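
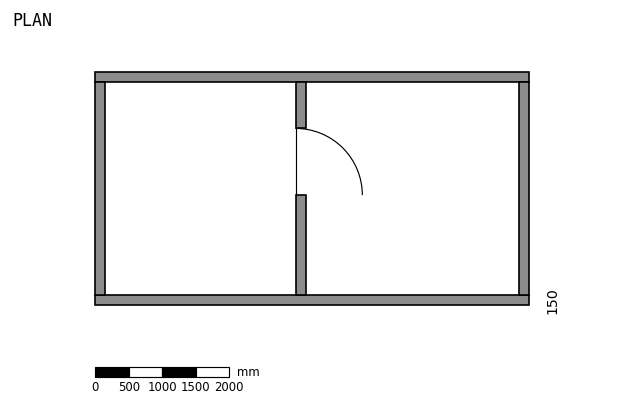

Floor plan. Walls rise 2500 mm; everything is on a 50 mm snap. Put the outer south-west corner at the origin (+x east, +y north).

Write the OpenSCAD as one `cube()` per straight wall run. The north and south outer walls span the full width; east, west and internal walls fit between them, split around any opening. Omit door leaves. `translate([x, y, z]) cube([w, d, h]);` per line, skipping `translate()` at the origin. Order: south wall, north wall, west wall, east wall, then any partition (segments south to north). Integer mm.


cube([6500, 150, 2500]);
translate([0, 3350, 0]) cube([6500, 150, 2500]);
translate([0, 150, 0]) cube([150, 3200, 2500]);
translate([6350, 150, 0]) cube([150, 3200, 2500]);
translate([3000, 150, 0]) cube([150, 1500, 2500]);
translate([3000, 2650, 0]) cube([150, 700, 2500]);


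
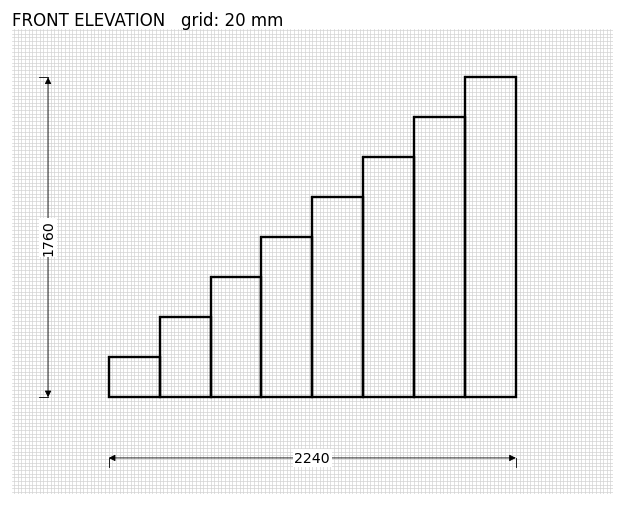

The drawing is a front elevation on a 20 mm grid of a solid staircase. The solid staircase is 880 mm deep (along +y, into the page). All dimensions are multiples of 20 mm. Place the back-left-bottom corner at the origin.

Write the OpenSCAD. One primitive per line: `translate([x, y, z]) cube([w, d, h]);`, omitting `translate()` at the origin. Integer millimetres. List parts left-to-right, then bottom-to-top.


cube([280, 880, 220]);
translate([280, 0, 0]) cube([280, 880, 440]);
translate([560, 0, 0]) cube([280, 880, 660]);
translate([840, 0, 0]) cube([280, 880, 880]);
translate([1120, 0, 0]) cube([280, 880, 1100]);
translate([1400, 0, 0]) cube([280, 880, 1320]);
translate([1680, 0, 0]) cube([280, 880, 1540]);
translate([1960, 0, 0]) cube([280, 880, 1760]);


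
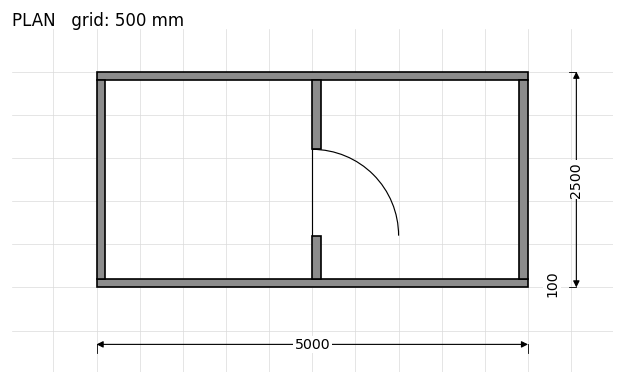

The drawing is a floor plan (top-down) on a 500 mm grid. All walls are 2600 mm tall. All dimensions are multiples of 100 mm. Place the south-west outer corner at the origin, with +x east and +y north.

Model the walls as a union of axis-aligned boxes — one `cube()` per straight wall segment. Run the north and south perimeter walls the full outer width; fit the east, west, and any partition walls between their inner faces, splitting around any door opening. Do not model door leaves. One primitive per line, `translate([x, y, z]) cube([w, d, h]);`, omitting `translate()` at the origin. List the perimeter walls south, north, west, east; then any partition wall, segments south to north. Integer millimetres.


cube([5000, 100, 2600]);
translate([0, 2400, 0]) cube([5000, 100, 2600]);
translate([0, 100, 0]) cube([100, 2300, 2600]);
translate([4900, 100, 0]) cube([100, 2300, 2600]);
translate([2500, 100, 0]) cube([100, 500, 2600]);
translate([2500, 1600, 0]) cube([100, 800, 2600]);


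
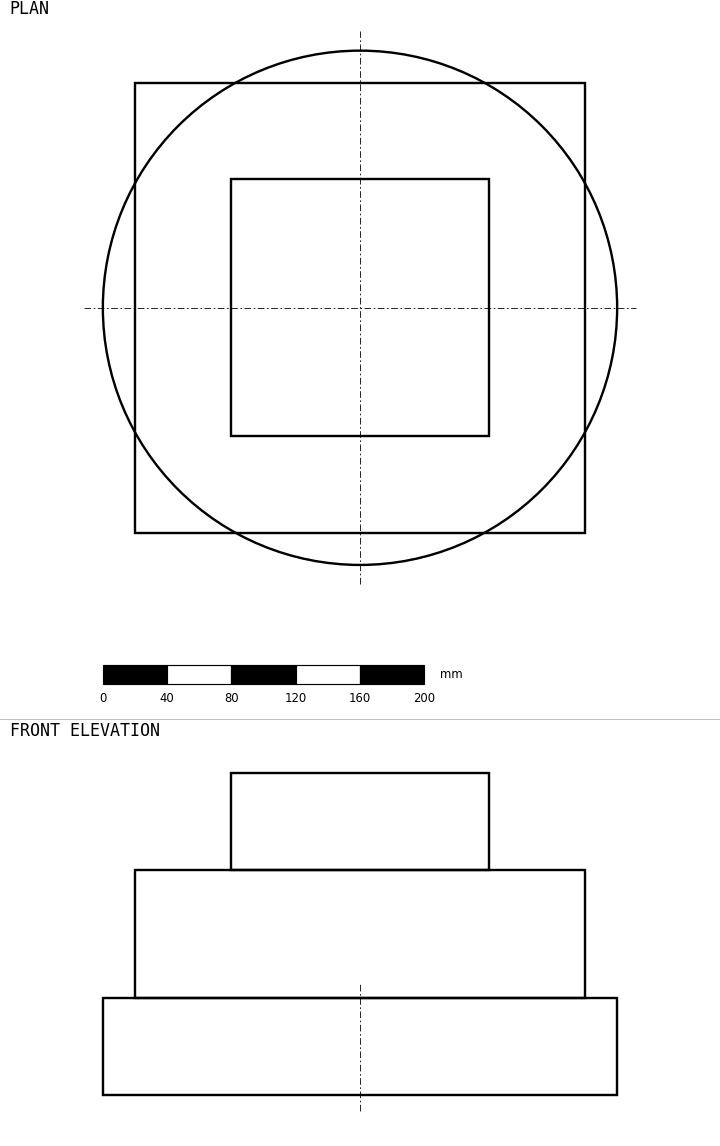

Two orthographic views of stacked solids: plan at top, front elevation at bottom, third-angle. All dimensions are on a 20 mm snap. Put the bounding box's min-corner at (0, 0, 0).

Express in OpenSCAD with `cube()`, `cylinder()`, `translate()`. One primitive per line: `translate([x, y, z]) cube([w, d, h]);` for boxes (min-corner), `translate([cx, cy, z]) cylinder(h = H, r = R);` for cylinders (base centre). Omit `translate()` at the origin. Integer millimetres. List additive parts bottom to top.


translate([160, 160, 0]) cylinder(h = 60, r = 160);
translate([20, 20, 60]) cube([280, 280, 80]);
translate([80, 80, 140]) cube([160, 160, 60]);


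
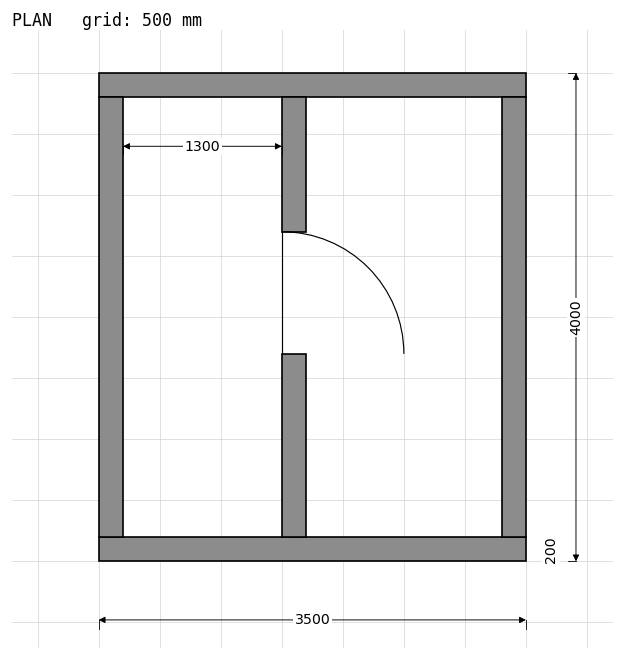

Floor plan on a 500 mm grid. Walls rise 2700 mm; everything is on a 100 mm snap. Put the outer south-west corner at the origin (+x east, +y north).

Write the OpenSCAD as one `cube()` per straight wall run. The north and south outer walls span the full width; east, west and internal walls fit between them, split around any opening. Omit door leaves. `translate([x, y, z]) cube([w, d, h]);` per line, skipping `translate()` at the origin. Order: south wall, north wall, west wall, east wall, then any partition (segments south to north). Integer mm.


cube([3500, 200, 2700]);
translate([0, 3800, 0]) cube([3500, 200, 2700]);
translate([0, 200, 0]) cube([200, 3600, 2700]);
translate([3300, 200, 0]) cube([200, 3600, 2700]);
translate([1500, 200, 0]) cube([200, 1500, 2700]);
translate([1500, 2700, 0]) cube([200, 1100, 2700]);


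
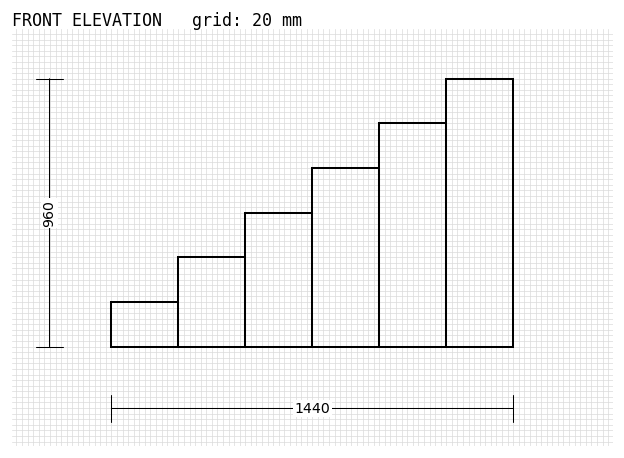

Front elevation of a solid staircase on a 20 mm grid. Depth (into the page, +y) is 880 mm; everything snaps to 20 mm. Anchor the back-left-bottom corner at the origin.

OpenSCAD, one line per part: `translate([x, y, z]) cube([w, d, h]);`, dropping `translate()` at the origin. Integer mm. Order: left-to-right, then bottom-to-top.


cube([240, 880, 160]);
translate([240, 0, 0]) cube([240, 880, 320]);
translate([480, 0, 0]) cube([240, 880, 480]);
translate([720, 0, 0]) cube([240, 880, 640]);
translate([960, 0, 0]) cube([240, 880, 800]);
translate([1200, 0, 0]) cube([240, 880, 960]);


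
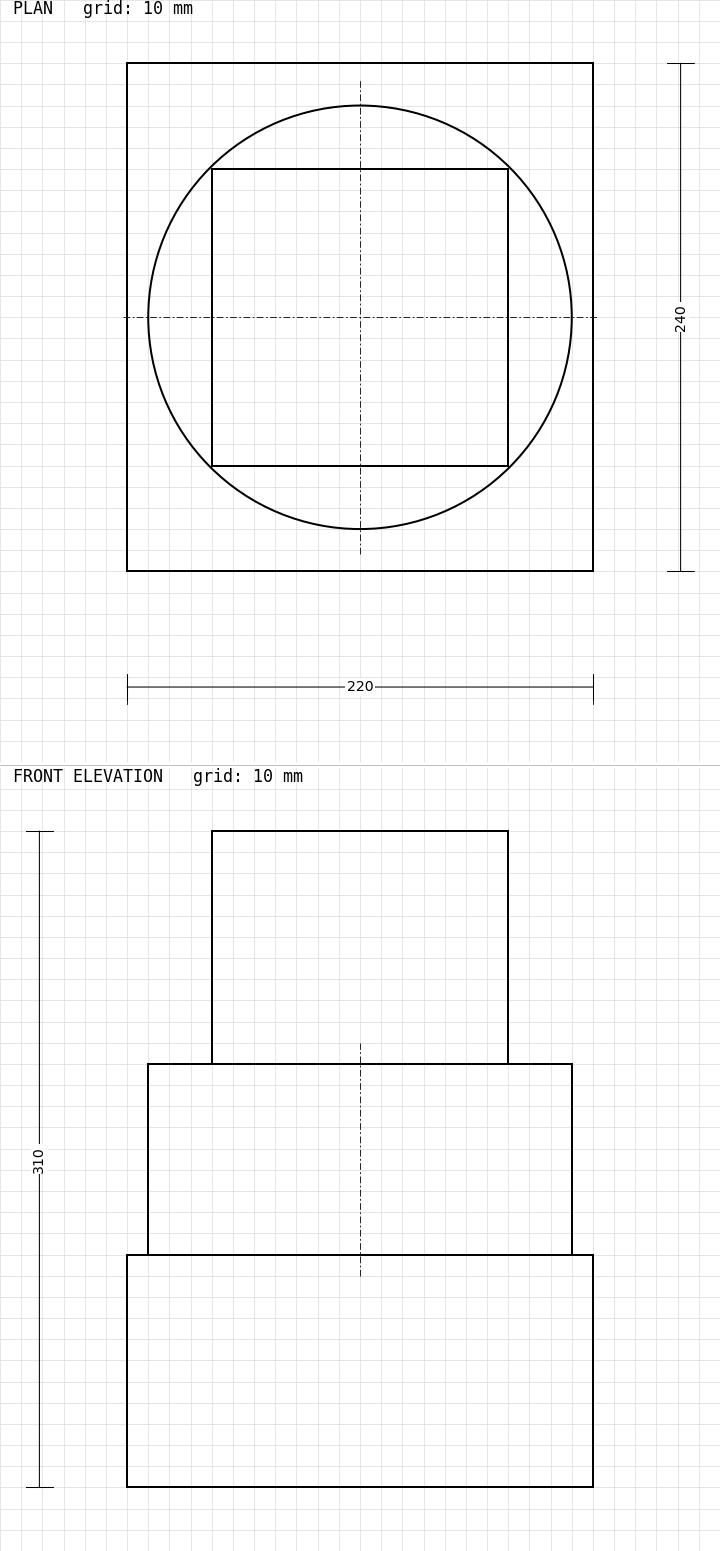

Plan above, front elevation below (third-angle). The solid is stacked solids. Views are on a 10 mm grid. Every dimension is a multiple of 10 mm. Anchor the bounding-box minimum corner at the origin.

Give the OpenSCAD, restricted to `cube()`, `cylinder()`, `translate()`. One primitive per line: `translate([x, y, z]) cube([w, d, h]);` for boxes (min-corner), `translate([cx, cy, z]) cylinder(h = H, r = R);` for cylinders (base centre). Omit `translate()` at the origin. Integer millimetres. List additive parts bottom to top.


cube([220, 240, 110]);
translate([110, 120, 110]) cylinder(h = 90, r = 100);
translate([40, 50, 200]) cube([140, 140, 110]);


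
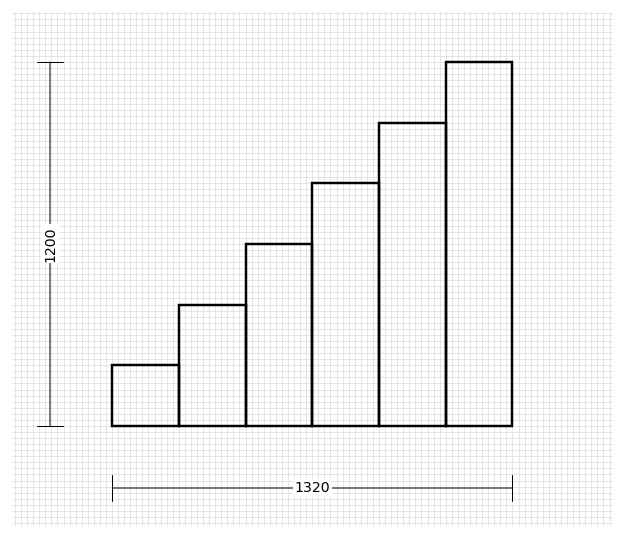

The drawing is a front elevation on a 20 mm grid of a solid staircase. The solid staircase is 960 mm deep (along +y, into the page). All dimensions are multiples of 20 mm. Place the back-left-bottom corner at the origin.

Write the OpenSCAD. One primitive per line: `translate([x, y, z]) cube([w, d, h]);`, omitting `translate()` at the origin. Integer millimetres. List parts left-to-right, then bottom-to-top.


cube([220, 960, 200]);
translate([220, 0, 0]) cube([220, 960, 400]);
translate([440, 0, 0]) cube([220, 960, 600]);
translate([660, 0, 0]) cube([220, 960, 800]);
translate([880, 0, 0]) cube([220, 960, 1000]);
translate([1100, 0, 0]) cube([220, 960, 1200]);


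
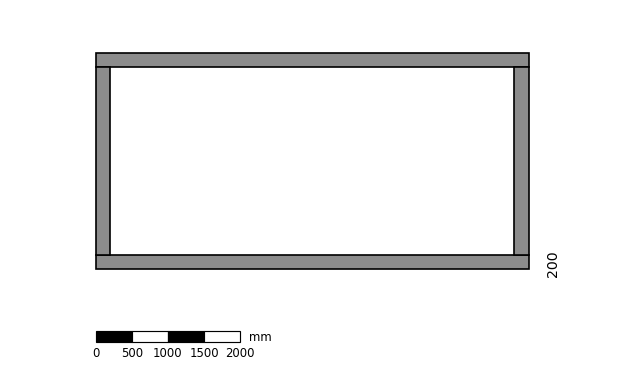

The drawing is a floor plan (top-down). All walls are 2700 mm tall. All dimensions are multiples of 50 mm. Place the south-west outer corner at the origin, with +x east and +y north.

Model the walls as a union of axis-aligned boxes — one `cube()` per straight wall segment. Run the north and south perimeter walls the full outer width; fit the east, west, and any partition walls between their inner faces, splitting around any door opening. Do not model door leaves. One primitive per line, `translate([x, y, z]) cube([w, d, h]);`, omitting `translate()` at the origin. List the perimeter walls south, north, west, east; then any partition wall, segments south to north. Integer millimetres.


cube([6000, 200, 2700]);
translate([0, 2800, 0]) cube([6000, 200, 2700]);
translate([0, 200, 0]) cube([200, 2600, 2700]);
translate([5800, 200, 0]) cube([200, 2600, 2700]);


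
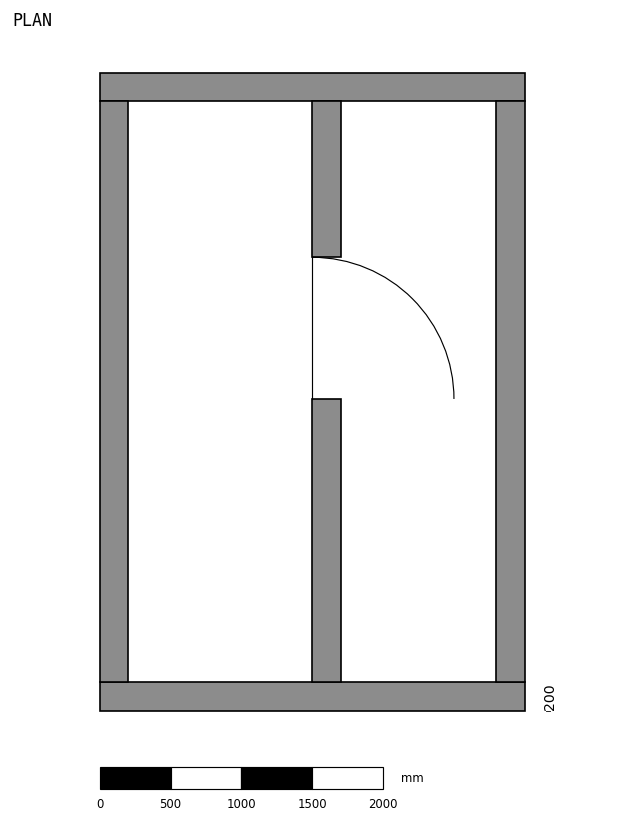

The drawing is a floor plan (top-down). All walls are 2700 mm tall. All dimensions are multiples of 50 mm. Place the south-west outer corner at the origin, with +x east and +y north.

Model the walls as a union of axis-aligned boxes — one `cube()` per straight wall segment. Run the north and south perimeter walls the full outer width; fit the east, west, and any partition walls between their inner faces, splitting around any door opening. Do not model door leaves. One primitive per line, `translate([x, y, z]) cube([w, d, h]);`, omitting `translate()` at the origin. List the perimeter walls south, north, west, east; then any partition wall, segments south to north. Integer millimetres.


cube([3000, 200, 2700]);
translate([0, 4300, 0]) cube([3000, 200, 2700]);
translate([0, 200, 0]) cube([200, 4100, 2700]);
translate([2800, 200, 0]) cube([200, 4100, 2700]);
translate([1500, 200, 0]) cube([200, 2000, 2700]);
translate([1500, 3200, 0]) cube([200, 1100, 2700]);


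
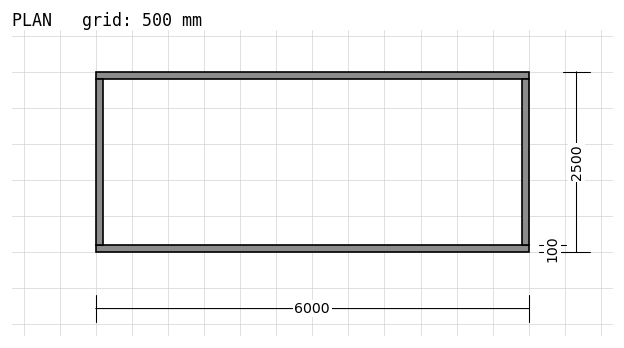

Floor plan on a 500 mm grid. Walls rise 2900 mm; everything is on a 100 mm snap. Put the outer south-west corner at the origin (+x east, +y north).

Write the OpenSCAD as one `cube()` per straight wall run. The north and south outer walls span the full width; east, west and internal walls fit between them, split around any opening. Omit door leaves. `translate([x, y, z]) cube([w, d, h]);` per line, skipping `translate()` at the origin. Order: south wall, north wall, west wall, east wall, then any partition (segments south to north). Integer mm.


cube([6000, 100, 2900]);
translate([0, 2400, 0]) cube([6000, 100, 2900]);
translate([0, 100, 0]) cube([100, 2300, 2900]);
translate([5900, 100, 0]) cube([100, 2300, 2900]);


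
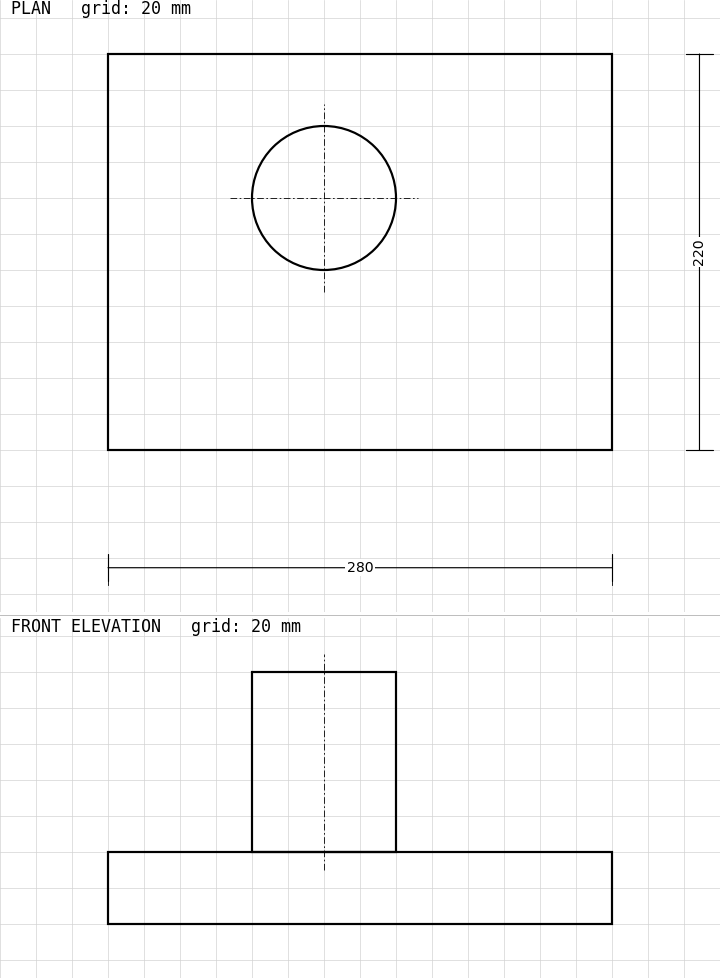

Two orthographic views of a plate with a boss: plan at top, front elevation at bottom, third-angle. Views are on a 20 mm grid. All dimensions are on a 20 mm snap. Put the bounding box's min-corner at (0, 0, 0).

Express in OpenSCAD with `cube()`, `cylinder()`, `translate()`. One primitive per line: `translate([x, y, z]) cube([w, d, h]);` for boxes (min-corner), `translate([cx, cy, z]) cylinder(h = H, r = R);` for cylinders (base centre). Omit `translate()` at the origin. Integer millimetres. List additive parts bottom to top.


cube([280, 220, 40]);
translate([120, 140, 40]) cylinder(h = 100, r = 40);


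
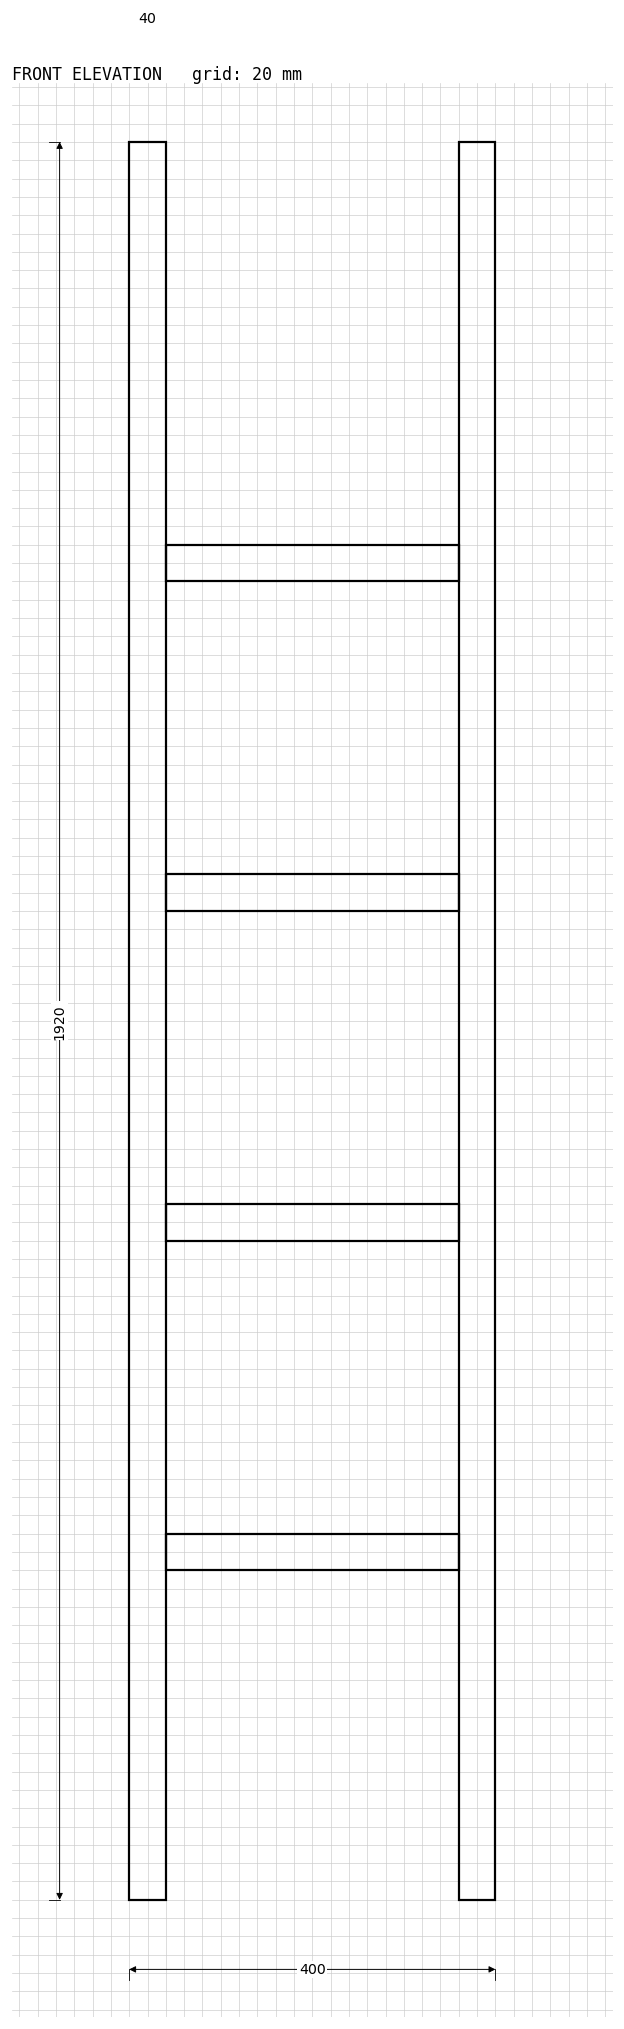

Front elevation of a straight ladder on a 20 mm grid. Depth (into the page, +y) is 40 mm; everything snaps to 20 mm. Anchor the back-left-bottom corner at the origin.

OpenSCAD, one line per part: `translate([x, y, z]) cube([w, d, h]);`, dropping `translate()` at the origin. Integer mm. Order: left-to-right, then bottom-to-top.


cube([40, 40, 1920]);
translate([40, 0, 360]) cube([320, 40, 40]);
translate([40, 0, 720]) cube([320, 40, 40]);
translate([40, 0, 1080]) cube([320, 40, 40]);
translate([40, 0, 1440]) cube([320, 40, 40]);
translate([360, 0, 0]) cube([40, 40, 1920]);


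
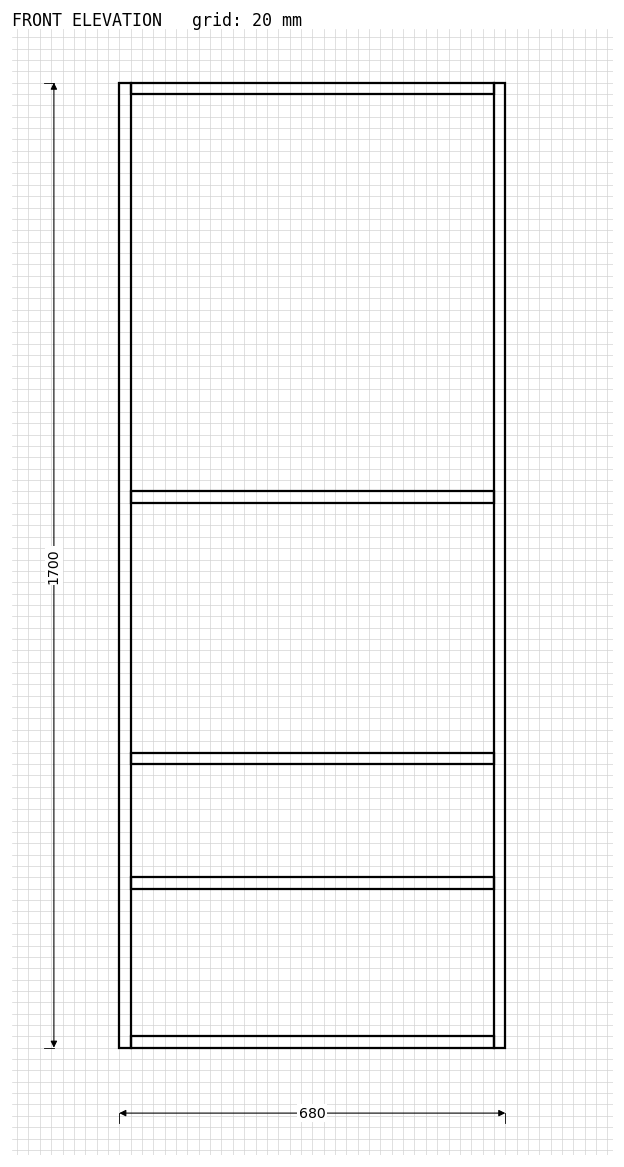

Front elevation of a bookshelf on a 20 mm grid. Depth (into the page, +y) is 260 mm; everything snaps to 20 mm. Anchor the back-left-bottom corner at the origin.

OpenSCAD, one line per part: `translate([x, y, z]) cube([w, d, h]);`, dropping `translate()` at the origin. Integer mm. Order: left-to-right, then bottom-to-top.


cube([20, 260, 1700]);
translate([20, 0, 0]) cube([640, 260, 20]);
translate([20, 0, 280]) cube([640, 260, 20]);
translate([20, 0, 500]) cube([640, 260, 20]);
translate([20, 0, 960]) cube([640, 260, 20]);
translate([20, 0, 1680]) cube([640, 260, 20]);
translate([660, 0, 0]) cube([20, 260, 1700]);


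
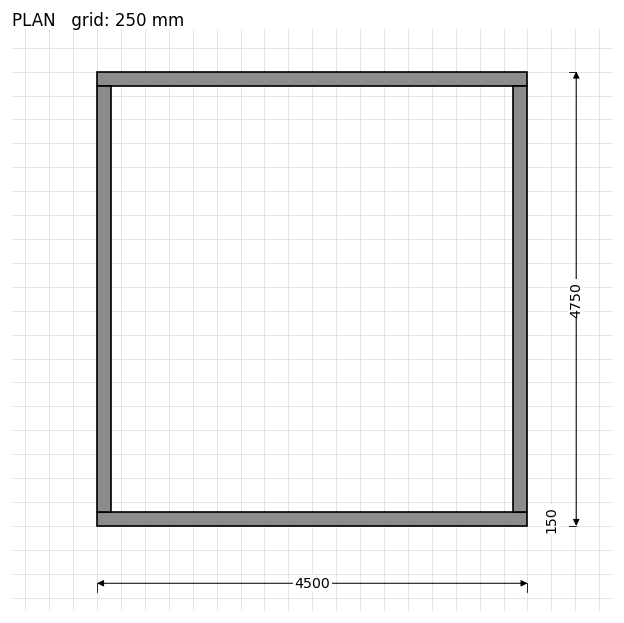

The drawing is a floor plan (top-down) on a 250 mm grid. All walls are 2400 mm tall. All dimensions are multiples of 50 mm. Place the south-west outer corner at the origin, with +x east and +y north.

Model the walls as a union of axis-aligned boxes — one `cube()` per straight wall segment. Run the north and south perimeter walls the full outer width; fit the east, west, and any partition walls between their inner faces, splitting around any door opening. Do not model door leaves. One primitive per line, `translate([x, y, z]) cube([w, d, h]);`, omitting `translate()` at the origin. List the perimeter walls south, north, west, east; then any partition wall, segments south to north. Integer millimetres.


cube([4500, 150, 2400]);
translate([0, 4600, 0]) cube([4500, 150, 2400]);
translate([0, 150, 0]) cube([150, 4450, 2400]);
translate([4350, 150, 0]) cube([150, 4450, 2400]);


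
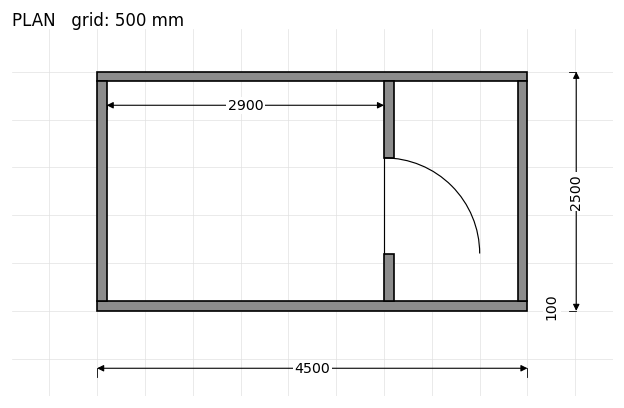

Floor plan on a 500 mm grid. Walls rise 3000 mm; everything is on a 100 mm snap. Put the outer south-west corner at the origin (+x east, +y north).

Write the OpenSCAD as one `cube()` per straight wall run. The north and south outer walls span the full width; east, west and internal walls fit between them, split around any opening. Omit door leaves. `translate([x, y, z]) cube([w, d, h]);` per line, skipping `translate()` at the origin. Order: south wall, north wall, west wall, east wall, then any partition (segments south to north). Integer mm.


cube([4500, 100, 3000]);
translate([0, 2400, 0]) cube([4500, 100, 3000]);
translate([0, 100, 0]) cube([100, 2300, 3000]);
translate([4400, 100, 0]) cube([100, 2300, 3000]);
translate([3000, 100, 0]) cube([100, 500, 3000]);
translate([3000, 1600, 0]) cube([100, 800, 3000]);


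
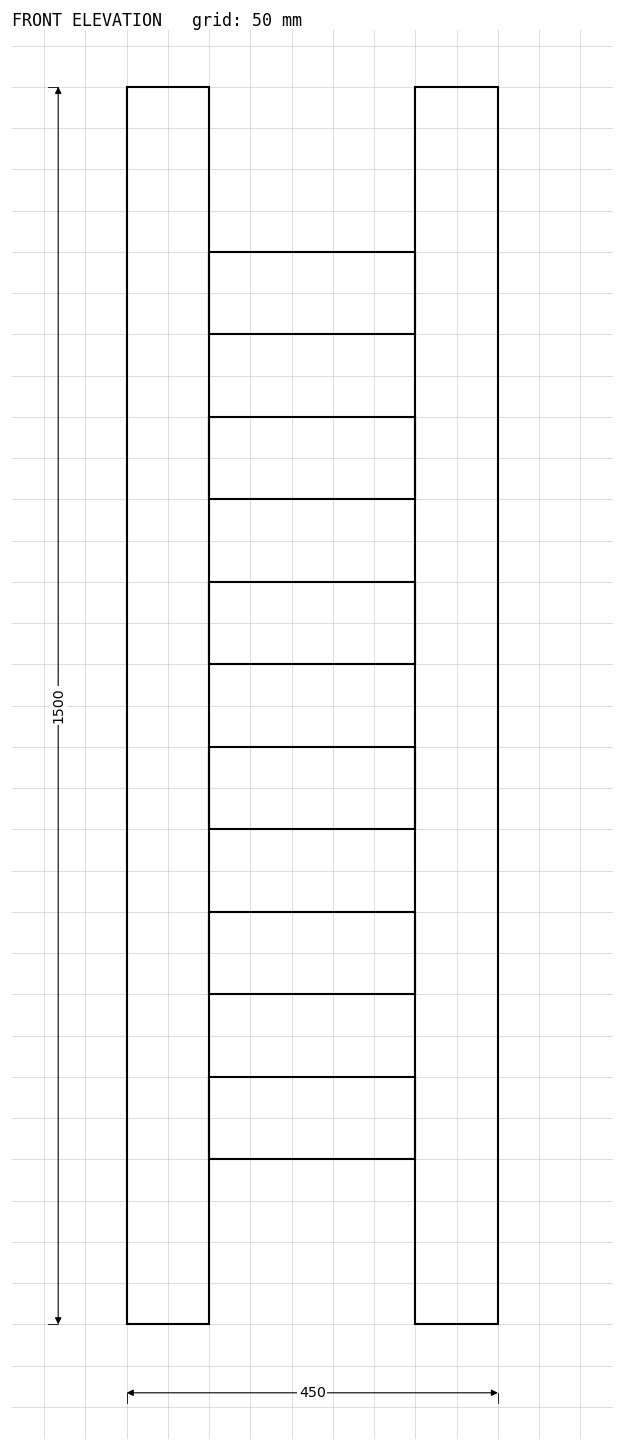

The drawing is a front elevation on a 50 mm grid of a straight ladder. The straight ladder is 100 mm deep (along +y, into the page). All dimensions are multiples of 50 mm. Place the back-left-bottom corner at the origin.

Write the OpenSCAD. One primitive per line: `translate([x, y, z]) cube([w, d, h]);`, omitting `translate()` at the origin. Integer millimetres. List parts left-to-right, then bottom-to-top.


cube([100, 100, 1500]);
translate([100, 0, 200]) cube([250, 100, 100]);
translate([100, 0, 400]) cube([250, 100, 100]);
translate([100, 0, 600]) cube([250, 100, 100]);
translate([100, 0, 800]) cube([250, 100, 100]);
translate([100, 0, 1000]) cube([250, 100, 100]);
translate([100, 0, 1200]) cube([250, 100, 100]);
translate([350, 0, 0]) cube([100, 100, 1500]);


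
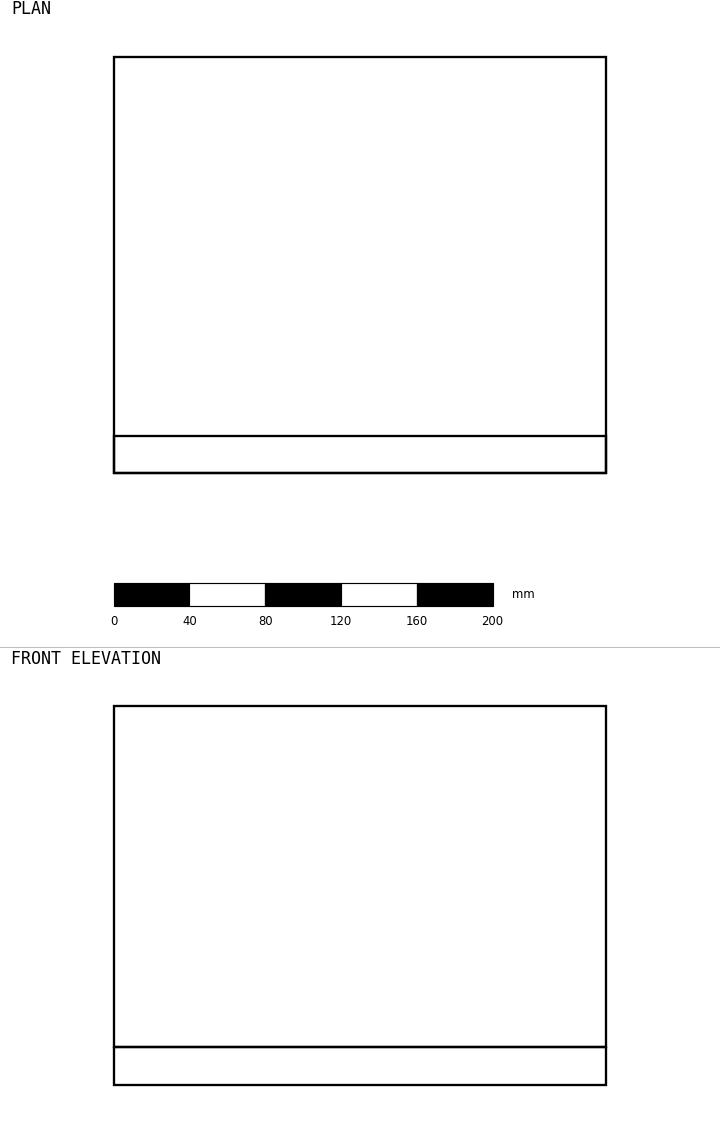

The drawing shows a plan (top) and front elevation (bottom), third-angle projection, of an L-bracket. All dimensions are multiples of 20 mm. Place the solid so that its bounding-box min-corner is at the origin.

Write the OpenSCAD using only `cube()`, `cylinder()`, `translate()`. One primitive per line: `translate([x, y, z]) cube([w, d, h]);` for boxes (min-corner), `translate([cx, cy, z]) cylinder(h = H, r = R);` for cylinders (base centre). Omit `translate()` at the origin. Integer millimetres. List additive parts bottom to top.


cube([260, 220, 20]);
translate([0, 0, 20]) cube([260, 20, 180]);


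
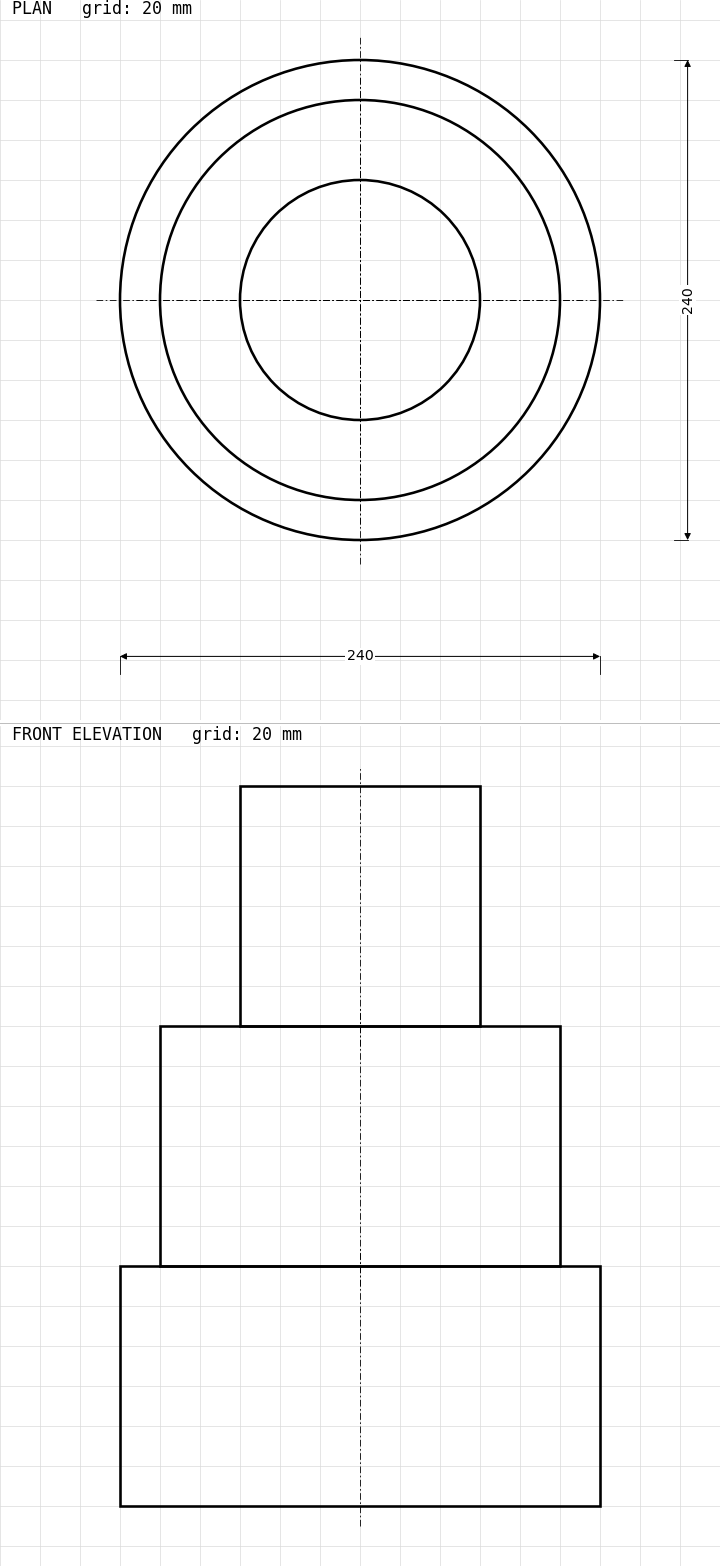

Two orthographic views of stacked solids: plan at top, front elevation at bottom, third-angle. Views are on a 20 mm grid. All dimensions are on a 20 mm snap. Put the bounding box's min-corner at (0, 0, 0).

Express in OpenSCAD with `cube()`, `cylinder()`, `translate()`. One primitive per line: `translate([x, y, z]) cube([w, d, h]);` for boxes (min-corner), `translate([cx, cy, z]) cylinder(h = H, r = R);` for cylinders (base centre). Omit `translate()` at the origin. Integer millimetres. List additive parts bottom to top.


translate([120, 120, 0]) cylinder(h = 120, r = 120);
translate([120, 120, 120]) cylinder(h = 120, r = 100);
translate([120, 120, 240]) cylinder(h = 120, r = 60);


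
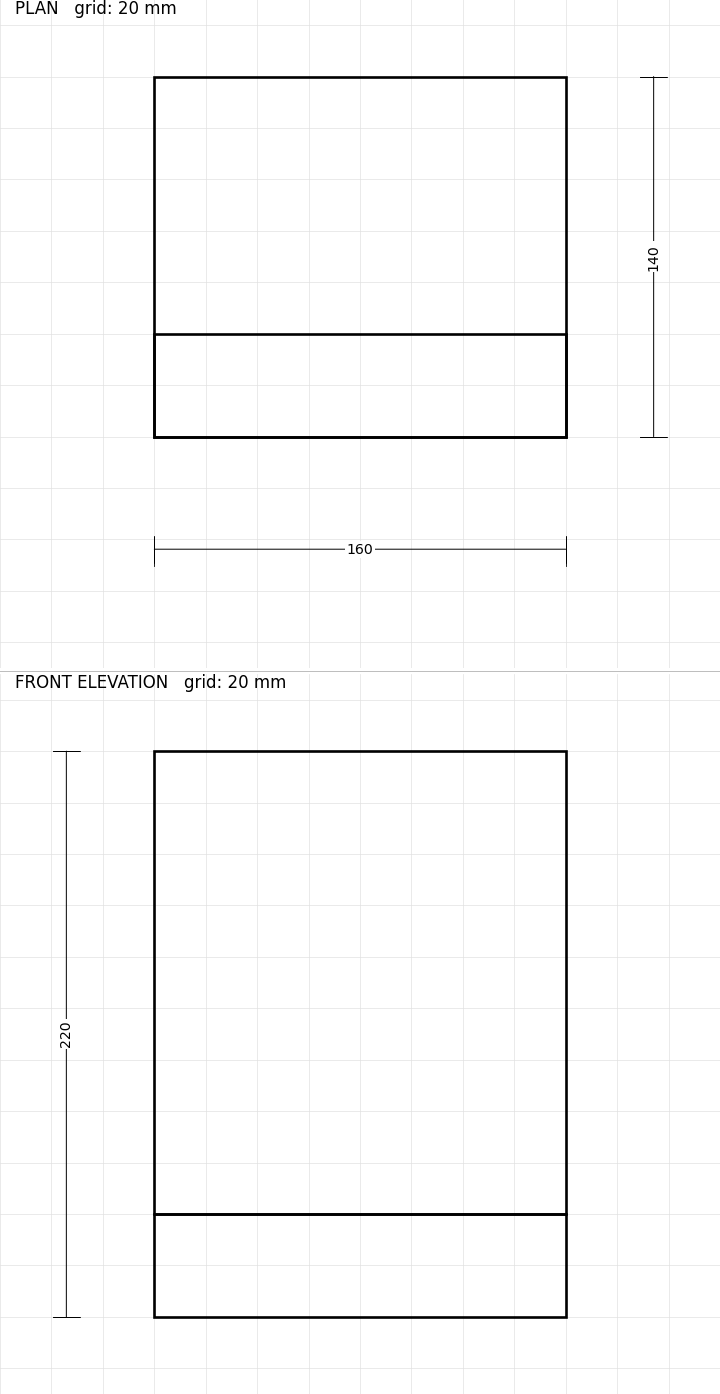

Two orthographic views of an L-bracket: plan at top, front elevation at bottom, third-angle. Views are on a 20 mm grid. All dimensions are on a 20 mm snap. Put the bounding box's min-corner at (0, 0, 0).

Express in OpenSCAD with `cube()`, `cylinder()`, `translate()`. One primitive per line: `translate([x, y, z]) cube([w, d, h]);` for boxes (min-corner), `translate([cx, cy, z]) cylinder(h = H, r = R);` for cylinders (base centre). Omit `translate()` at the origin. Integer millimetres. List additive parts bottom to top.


cube([160, 140, 40]);
translate([0, 0, 40]) cube([160, 40, 180]);


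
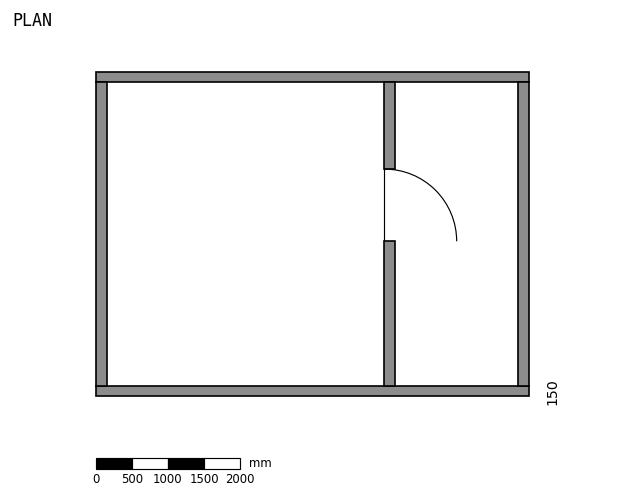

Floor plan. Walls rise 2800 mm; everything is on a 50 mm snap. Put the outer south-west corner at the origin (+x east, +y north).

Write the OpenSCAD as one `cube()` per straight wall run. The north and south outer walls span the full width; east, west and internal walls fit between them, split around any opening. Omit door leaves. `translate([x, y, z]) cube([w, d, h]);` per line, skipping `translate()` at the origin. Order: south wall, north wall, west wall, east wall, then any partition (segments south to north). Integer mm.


cube([6000, 150, 2800]);
translate([0, 4350, 0]) cube([6000, 150, 2800]);
translate([0, 150, 0]) cube([150, 4200, 2800]);
translate([5850, 150, 0]) cube([150, 4200, 2800]);
translate([4000, 150, 0]) cube([150, 2000, 2800]);
translate([4000, 3150, 0]) cube([150, 1200, 2800]);


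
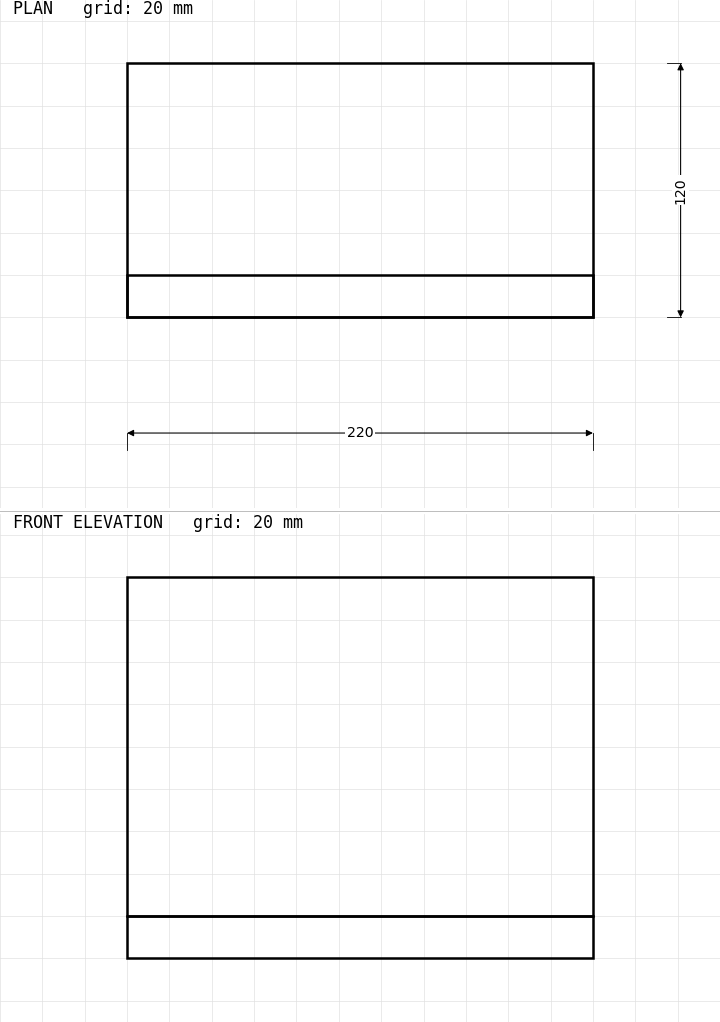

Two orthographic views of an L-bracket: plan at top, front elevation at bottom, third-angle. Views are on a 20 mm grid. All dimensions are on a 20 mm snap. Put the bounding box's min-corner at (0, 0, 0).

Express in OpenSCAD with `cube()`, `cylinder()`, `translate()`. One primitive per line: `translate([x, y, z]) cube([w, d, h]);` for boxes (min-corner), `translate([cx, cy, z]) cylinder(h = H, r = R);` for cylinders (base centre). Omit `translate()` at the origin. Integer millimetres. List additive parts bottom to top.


cube([220, 120, 20]);
translate([0, 0, 20]) cube([220, 20, 160]);


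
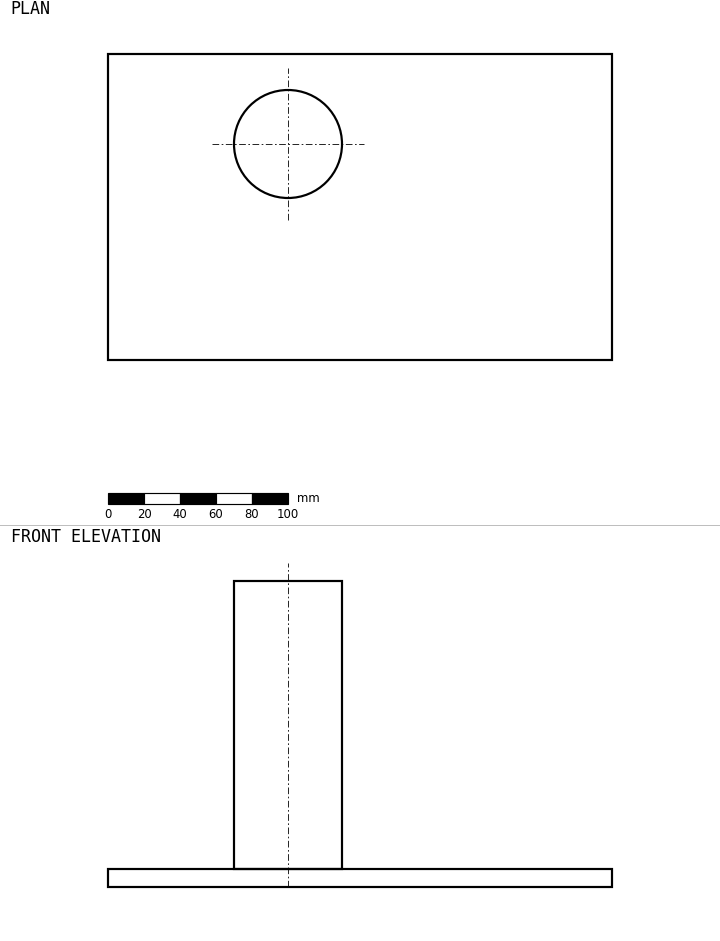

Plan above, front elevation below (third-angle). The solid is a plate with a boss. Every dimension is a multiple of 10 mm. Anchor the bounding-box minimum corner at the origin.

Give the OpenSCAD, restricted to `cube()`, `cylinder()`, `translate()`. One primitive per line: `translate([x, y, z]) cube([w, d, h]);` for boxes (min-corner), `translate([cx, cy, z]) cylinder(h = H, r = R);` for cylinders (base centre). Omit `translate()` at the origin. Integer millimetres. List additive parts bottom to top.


cube([280, 170, 10]);
translate([100, 120, 10]) cylinder(h = 160, r = 30);


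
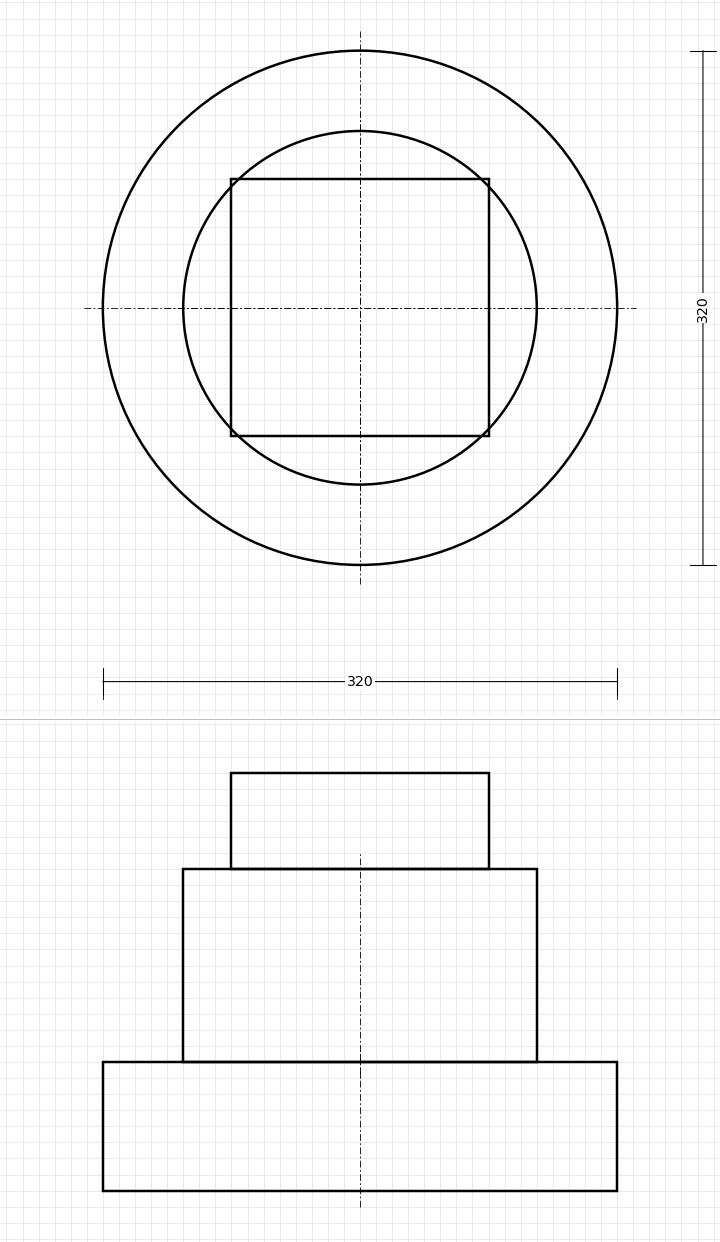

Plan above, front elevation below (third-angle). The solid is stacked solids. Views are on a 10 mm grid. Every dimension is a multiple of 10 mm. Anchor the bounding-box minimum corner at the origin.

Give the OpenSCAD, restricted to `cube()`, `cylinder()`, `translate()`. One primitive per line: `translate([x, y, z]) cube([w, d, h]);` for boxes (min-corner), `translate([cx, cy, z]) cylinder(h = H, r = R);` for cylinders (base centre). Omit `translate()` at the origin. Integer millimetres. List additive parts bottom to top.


translate([160, 160, 0]) cylinder(h = 80, r = 160);
translate([160, 160, 80]) cylinder(h = 120, r = 110);
translate([80, 80, 200]) cube([160, 160, 60]);


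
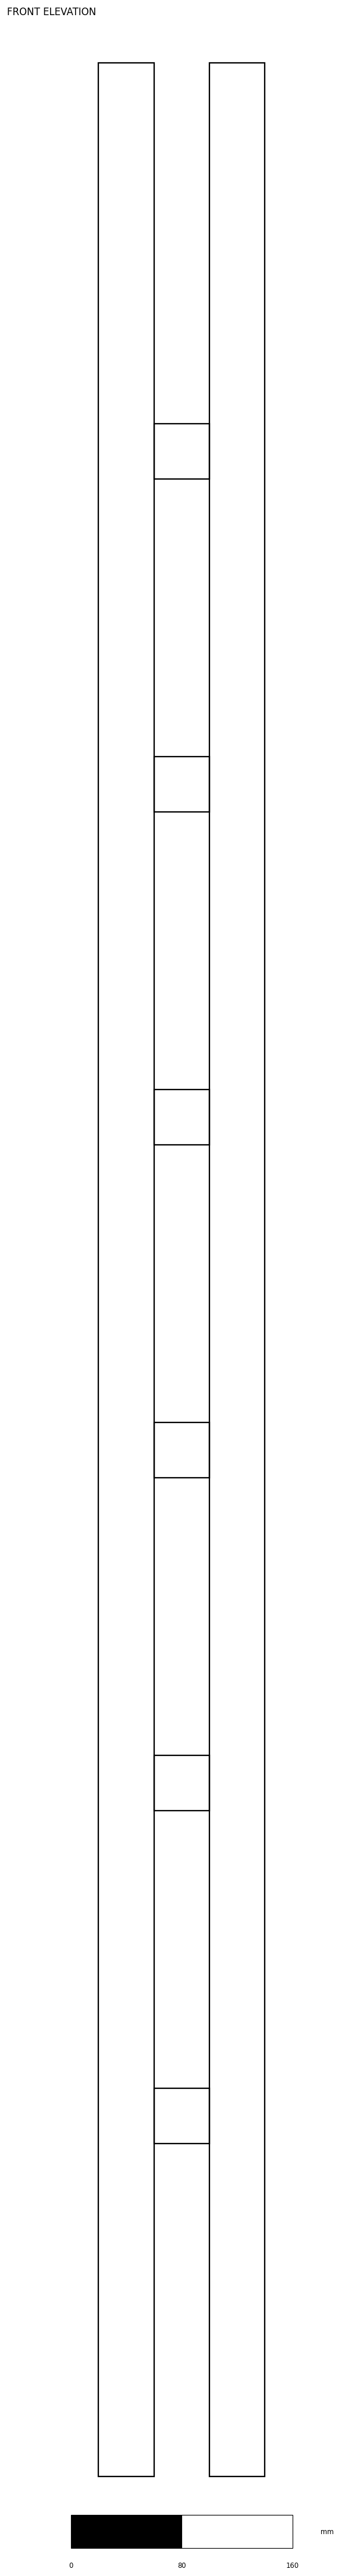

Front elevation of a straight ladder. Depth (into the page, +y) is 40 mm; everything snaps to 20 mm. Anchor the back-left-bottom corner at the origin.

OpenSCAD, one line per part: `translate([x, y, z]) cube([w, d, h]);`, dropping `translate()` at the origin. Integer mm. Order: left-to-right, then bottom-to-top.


cube([40, 40, 1740]);
translate([40, 0, 240]) cube([40, 40, 40]);
translate([40, 0, 480]) cube([40, 40, 40]);
translate([40, 0, 720]) cube([40, 40, 40]);
translate([40, 0, 960]) cube([40, 40, 40]);
translate([40, 0, 1200]) cube([40, 40, 40]);
translate([40, 0, 1440]) cube([40, 40, 40]);
translate([80, 0, 0]) cube([40, 40, 1740]);


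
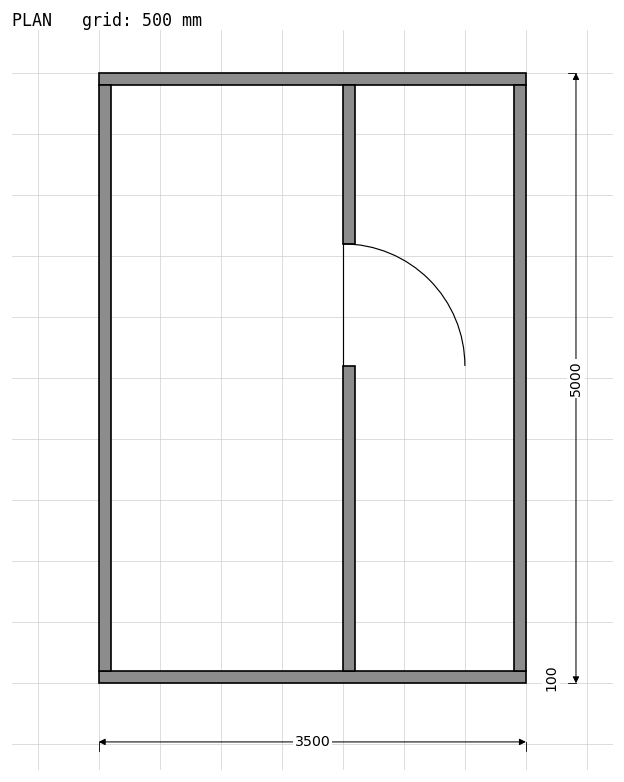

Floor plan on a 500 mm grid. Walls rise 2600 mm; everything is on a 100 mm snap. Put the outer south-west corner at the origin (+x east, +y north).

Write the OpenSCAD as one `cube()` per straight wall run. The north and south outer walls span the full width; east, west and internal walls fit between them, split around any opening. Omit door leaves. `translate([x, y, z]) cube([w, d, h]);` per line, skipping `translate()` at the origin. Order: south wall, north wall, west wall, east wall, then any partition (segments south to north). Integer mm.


cube([3500, 100, 2600]);
translate([0, 4900, 0]) cube([3500, 100, 2600]);
translate([0, 100, 0]) cube([100, 4800, 2600]);
translate([3400, 100, 0]) cube([100, 4800, 2600]);
translate([2000, 100, 0]) cube([100, 2500, 2600]);
translate([2000, 3600, 0]) cube([100, 1300, 2600]);


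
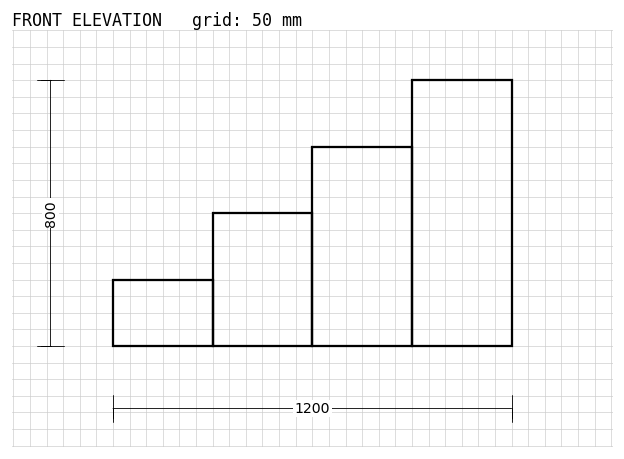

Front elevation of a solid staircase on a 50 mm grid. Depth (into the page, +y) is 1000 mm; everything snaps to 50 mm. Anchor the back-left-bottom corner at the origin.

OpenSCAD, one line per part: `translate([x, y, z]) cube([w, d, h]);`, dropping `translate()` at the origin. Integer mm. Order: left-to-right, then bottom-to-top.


cube([300, 1000, 200]);
translate([300, 0, 0]) cube([300, 1000, 400]);
translate([600, 0, 0]) cube([300, 1000, 600]);
translate([900, 0, 0]) cube([300, 1000, 800]);


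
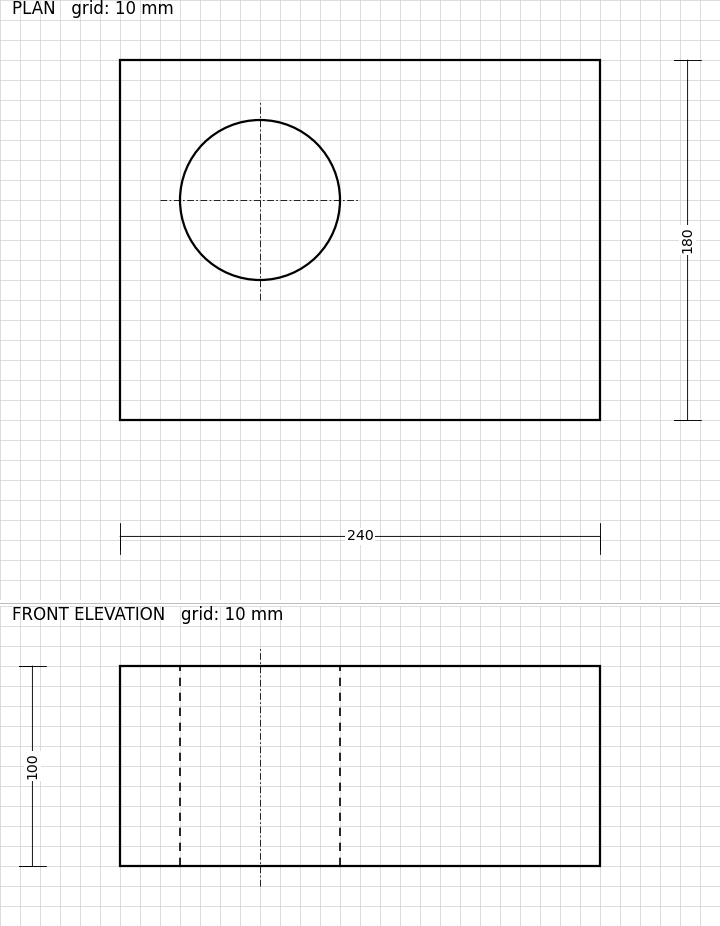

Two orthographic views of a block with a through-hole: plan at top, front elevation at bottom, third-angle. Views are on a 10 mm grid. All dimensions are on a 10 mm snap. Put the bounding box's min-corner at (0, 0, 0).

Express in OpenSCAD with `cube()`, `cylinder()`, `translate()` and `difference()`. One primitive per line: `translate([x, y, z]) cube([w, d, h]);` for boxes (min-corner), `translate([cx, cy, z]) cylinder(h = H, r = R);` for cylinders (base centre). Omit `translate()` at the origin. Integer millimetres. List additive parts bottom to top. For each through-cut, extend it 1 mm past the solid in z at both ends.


difference() {
  cube([240, 180, 100]);
  translate([70, 110, -1]) cylinder(h = 102, r = 40);
}


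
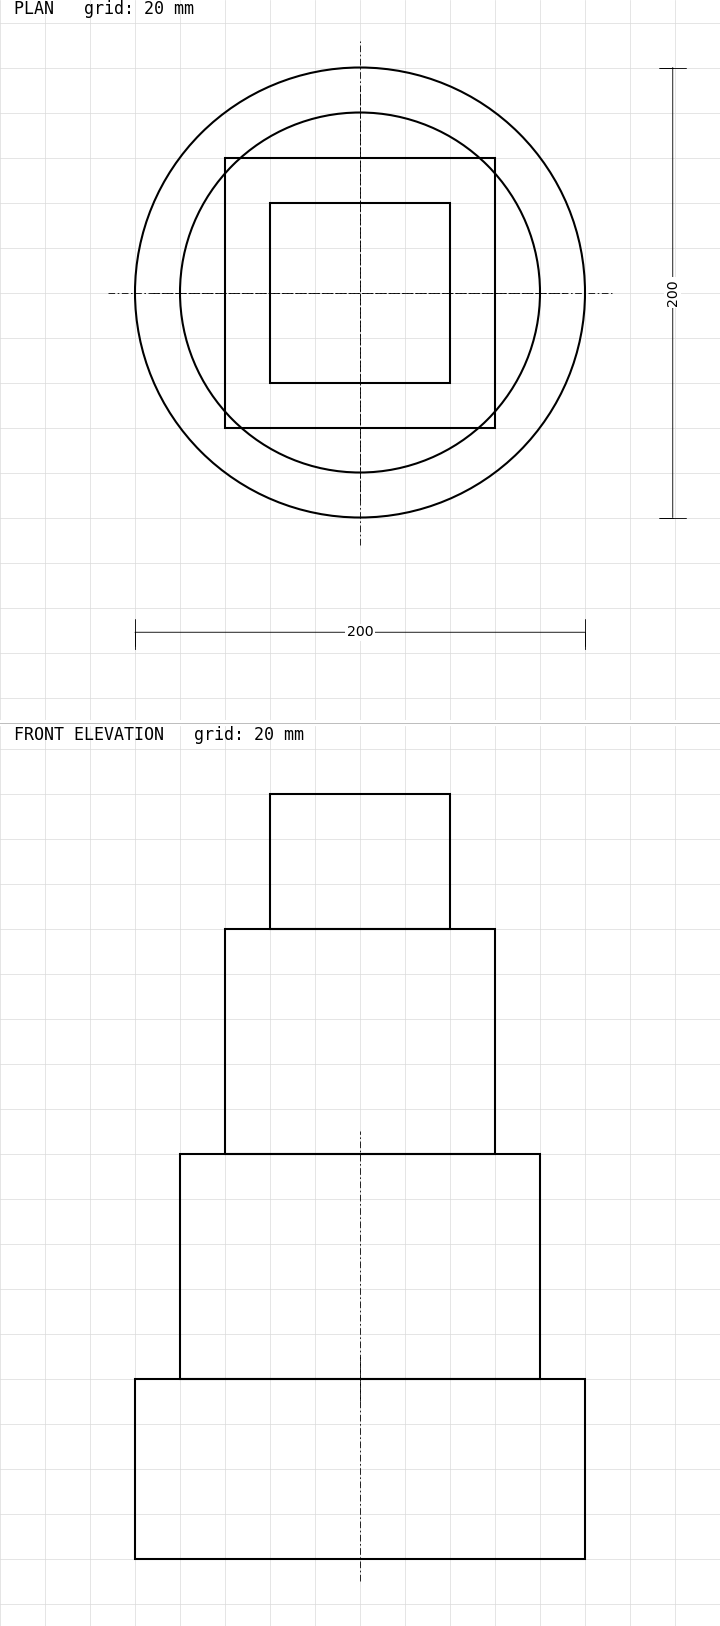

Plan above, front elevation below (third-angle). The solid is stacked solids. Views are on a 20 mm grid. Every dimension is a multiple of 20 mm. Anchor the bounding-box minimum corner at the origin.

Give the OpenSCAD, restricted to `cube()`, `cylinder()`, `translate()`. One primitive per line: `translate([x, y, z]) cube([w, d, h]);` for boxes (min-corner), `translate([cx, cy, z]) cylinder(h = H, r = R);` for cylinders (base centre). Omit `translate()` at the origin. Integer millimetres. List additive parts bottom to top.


translate([100, 100, 0]) cylinder(h = 80, r = 100);
translate([100, 100, 80]) cylinder(h = 100, r = 80);
translate([40, 40, 180]) cube([120, 120, 100]);
translate([60, 60, 280]) cube([80, 80, 60]);


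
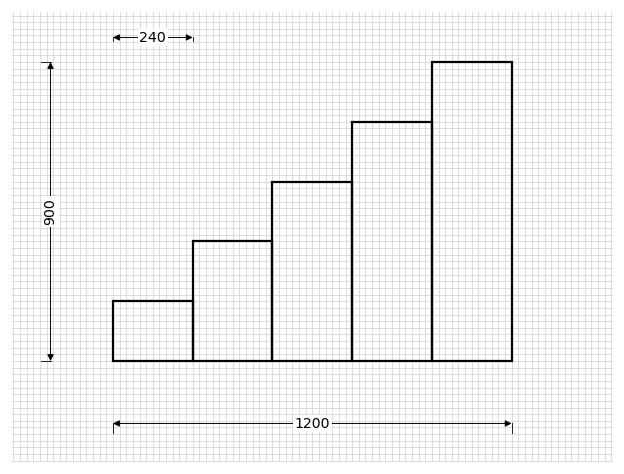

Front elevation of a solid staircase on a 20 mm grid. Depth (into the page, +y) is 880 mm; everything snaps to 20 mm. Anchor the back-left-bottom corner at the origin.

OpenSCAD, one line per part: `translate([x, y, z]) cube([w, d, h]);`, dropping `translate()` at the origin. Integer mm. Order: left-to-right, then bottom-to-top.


cube([240, 880, 180]);
translate([240, 0, 0]) cube([240, 880, 360]);
translate([480, 0, 0]) cube([240, 880, 540]);
translate([720, 0, 0]) cube([240, 880, 720]);
translate([960, 0, 0]) cube([240, 880, 900]);


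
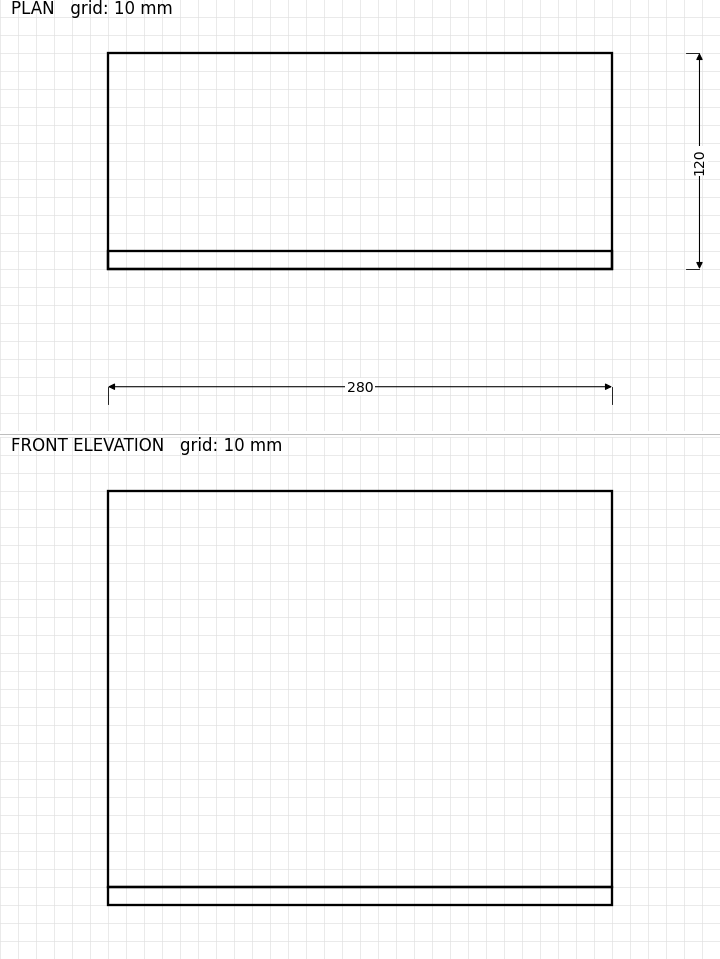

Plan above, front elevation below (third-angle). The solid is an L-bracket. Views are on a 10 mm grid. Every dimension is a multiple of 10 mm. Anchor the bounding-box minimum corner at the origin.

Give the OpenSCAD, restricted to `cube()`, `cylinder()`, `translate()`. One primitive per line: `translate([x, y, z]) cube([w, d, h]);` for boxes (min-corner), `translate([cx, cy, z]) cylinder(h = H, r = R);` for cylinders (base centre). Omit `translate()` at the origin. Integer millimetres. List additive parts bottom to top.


cube([280, 120, 10]);
translate([0, 0, 10]) cube([280, 10, 220]);


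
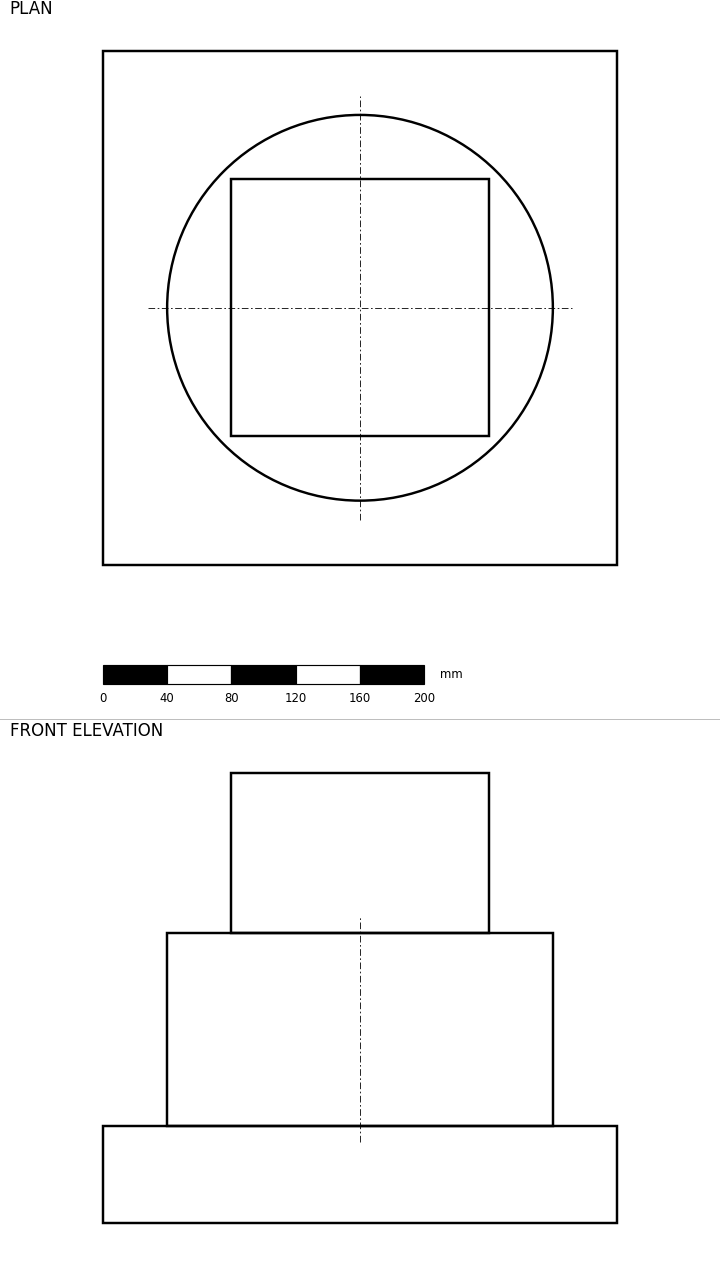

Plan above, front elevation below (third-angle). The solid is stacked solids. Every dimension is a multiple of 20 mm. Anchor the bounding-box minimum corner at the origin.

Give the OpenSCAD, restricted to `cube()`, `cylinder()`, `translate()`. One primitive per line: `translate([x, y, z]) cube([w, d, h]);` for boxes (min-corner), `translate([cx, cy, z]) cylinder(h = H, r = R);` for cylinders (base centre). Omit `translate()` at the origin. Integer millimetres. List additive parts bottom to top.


cube([320, 320, 60]);
translate([160, 160, 60]) cylinder(h = 120, r = 120);
translate([80, 80, 180]) cube([160, 160, 100]);


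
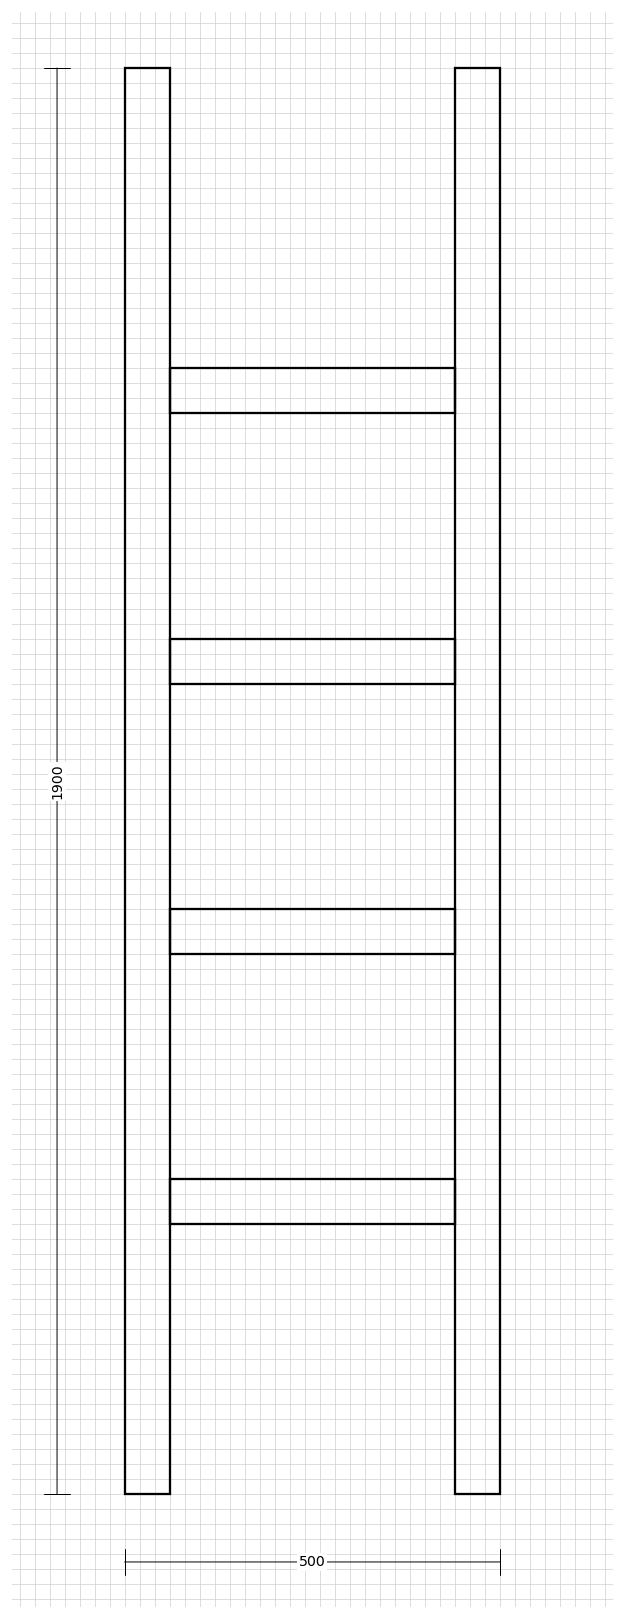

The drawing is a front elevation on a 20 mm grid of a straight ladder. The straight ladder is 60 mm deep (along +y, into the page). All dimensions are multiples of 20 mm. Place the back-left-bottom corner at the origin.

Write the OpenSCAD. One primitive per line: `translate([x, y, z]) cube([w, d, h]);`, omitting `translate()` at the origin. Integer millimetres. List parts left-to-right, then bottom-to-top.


cube([60, 60, 1900]);
translate([60, 0, 360]) cube([380, 60, 60]);
translate([60, 0, 720]) cube([380, 60, 60]);
translate([60, 0, 1080]) cube([380, 60, 60]);
translate([60, 0, 1440]) cube([380, 60, 60]);
translate([440, 0, 0]) cube([60, 60, 1900]);


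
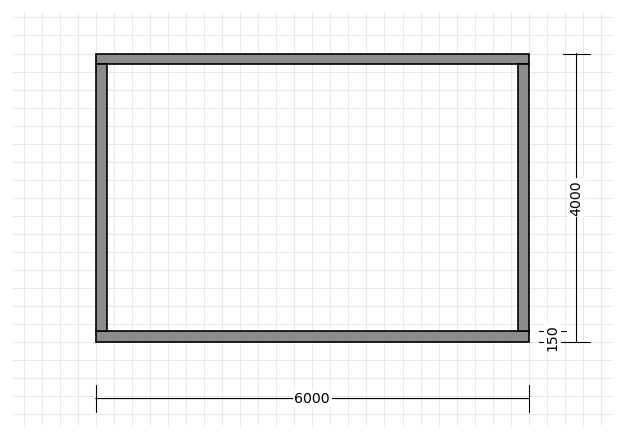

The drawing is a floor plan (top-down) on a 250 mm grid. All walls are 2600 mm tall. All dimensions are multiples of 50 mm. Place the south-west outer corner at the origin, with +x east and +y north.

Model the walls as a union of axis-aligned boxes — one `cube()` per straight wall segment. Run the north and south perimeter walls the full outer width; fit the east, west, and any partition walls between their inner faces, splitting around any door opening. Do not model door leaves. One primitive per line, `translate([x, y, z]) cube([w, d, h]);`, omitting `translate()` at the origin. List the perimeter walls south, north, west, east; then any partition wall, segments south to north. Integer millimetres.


cube([6000, 150, 2600]);
translate([0, 3850, 0]) cube([6000, 150, 2600]);
translate([0, 150, 0]) cube([150, 3700, 2600]);
translate([5850, 150, 0]) cube([150, 3700, 2600]);


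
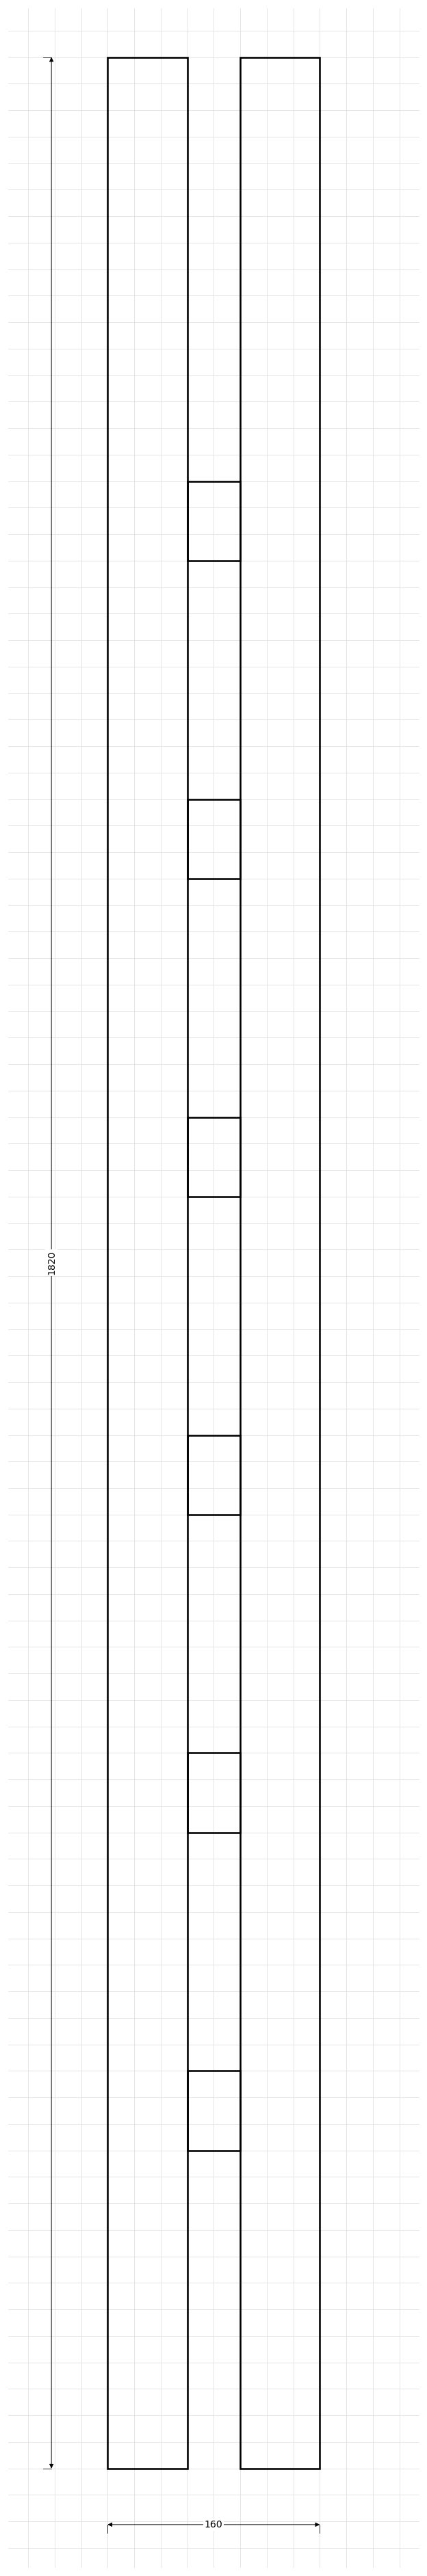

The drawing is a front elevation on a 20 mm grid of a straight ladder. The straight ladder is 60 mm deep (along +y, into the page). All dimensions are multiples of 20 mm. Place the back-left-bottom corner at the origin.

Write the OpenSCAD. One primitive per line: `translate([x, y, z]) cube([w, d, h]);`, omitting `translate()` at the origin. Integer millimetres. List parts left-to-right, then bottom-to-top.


cube([60, 60, 1820]);
translate([60, 0, 240]) cube([40, 60, 60]);
translate([60, 0, 480]) cube([40, 60, 60]);
translate([60, 0, 720]) cube([40, 60, 60]);
translate([60, 0, 960]) cube([40, 60, 60]);
translate([60, 0, 1200]) cube([40, 60, 60]);
translate([60, 0, 1440]) cube([40, 60, 60]);
translate([100, 0, 0]) cube([60, 60, 1820]);
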